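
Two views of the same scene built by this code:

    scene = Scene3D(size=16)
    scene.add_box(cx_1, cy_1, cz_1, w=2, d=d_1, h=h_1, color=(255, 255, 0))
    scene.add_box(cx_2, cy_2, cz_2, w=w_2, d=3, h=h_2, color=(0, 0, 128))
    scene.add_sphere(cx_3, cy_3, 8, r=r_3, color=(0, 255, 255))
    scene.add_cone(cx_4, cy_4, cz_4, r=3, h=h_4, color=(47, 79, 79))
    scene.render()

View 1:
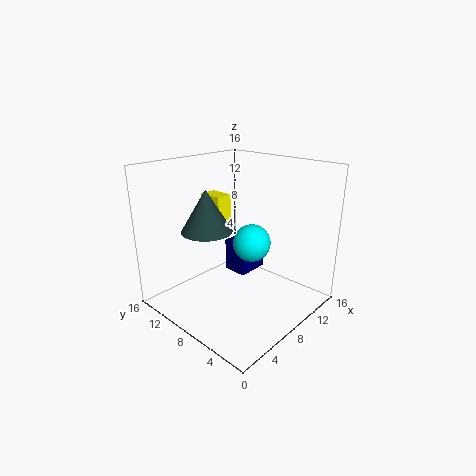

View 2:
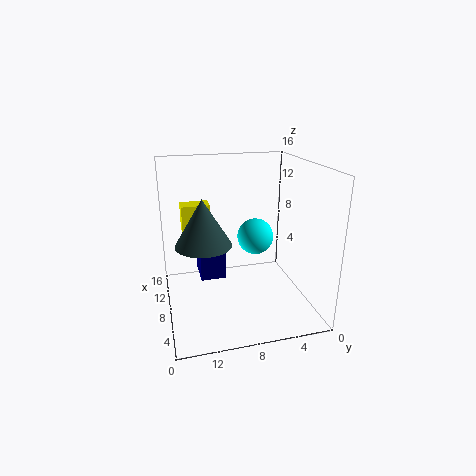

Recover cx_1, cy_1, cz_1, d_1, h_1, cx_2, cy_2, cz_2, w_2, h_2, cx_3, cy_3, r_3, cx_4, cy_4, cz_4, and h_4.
cx_1 = 8
cy_1 = 11
cz_1 = 9
d_1 = 3
h_1 = 3
cx_2 = 10
cy_2 = 9
cz_2 = 2
w_2 = 4
h_2 = 4
cx_3 = 8
cy_3 = 6
r_3 = 2
cx_4 = 7
cy_4 = 12
cz_4 = 8
h_4 = 5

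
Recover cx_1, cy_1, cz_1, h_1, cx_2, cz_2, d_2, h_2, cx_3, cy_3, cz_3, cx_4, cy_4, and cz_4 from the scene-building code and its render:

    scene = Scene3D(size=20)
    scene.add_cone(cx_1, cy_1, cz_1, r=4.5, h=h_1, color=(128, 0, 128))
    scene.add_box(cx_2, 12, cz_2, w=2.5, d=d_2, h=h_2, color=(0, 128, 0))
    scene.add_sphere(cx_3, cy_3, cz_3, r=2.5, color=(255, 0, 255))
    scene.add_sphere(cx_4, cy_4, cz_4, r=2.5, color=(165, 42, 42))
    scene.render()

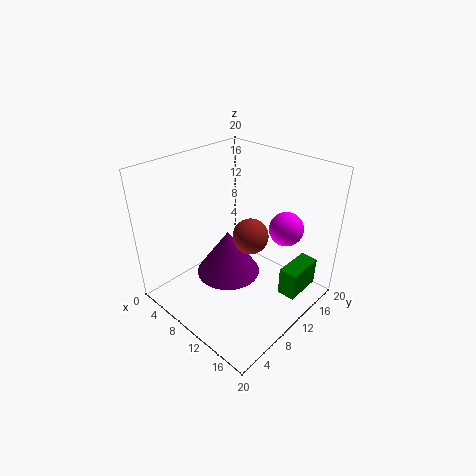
cx_1 = 9, cy_1 = 9, cz_1 = 4.5, h_1 = 6.5, cx_2 = 16, cz_2 = 2.5, d_2 = 5.5, h_2 = 4, cx_3 = 13.5, cy_3 = 16.5, cz_3 = 10, cx_4 = 11, cy_4 = 11.5, cz_4 = 10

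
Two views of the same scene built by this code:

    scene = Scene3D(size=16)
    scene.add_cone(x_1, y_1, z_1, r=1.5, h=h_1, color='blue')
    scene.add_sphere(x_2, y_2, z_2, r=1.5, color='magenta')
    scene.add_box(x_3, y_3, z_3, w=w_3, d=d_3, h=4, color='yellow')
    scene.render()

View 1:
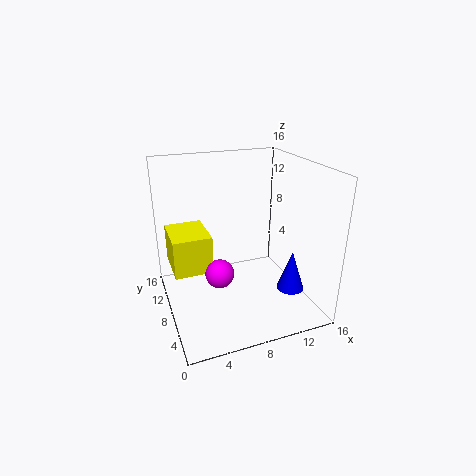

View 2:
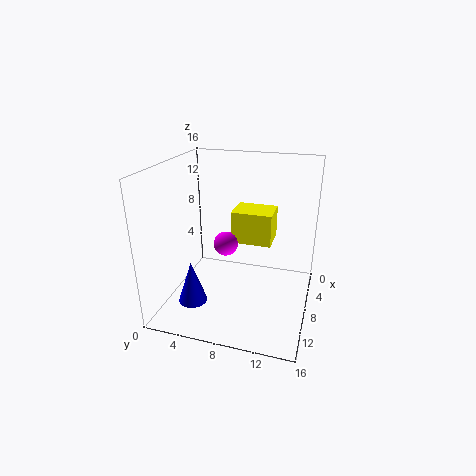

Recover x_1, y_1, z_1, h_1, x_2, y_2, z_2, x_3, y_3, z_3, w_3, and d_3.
x_1 = 13, y_1 = 4.5, z_1 = 2.5, h_1 = 4.5, x_2 = 5, y_2 = 5.5, z_2 = 5.5, x_3 = 0.5, y_3 = 6, z_3 = 5.5, w_3 = 4, d_3 = 5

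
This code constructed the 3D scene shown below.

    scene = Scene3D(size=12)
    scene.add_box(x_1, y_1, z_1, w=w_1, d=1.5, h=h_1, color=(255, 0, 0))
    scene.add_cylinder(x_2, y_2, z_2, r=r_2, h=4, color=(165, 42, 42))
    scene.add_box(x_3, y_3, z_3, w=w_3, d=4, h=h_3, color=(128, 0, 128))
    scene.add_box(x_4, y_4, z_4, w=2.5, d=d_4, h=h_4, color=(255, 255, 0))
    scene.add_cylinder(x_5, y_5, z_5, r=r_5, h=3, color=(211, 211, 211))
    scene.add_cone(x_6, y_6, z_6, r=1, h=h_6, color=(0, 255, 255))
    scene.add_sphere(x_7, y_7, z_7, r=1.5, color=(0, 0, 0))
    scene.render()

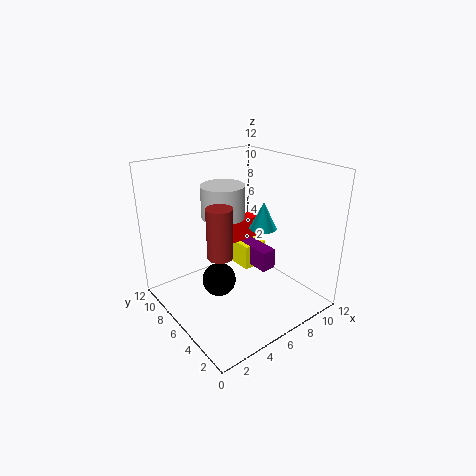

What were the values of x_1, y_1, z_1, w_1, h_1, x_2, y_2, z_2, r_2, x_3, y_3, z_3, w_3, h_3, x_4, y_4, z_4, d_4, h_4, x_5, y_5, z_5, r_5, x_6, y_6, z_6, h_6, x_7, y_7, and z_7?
x_1 = 7.5
y_1 = 8.5
z_1 = 4
w_1 = 4
h_1 = 2
x_2 = 3.5
y_2 = 5
z_2 = 5.5
r_2 = 1
x_3 = 9.5
y_3 = 6.5
z_3 = 1
w_3 = 1.5
h_3 = 2
x_4 = 9
y_4 = 8.5
z_4 = 0.5
d_4 = 2.5
h_4 = 2.5
x_5 = 7
y_5 = 9.5
z_5 = 6.5
r_5 = 2
x_6 = 6
y_6 = 3
z_6 = 8
h_6 = 2
x_7 = 5
y_7 = 7.5
z_7 = 1.5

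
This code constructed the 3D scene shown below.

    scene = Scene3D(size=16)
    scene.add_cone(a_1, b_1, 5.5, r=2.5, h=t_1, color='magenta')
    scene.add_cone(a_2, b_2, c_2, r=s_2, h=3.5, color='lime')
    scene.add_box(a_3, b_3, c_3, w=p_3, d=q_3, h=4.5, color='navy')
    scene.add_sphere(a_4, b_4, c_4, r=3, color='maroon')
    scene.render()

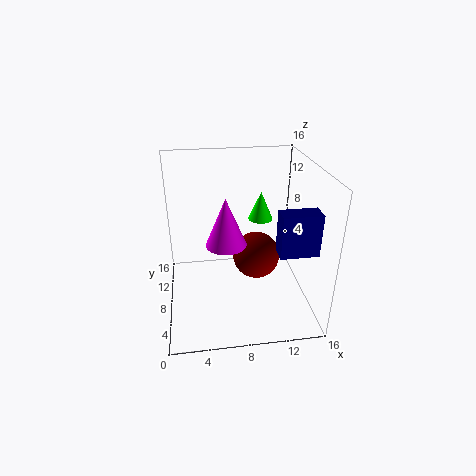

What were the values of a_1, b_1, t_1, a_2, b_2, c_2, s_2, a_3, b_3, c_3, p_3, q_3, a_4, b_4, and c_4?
a_1 = 7, b_1 = 11, t_1 = 6, a_2 = 11.5, b_2 = 12.5, c_2 = 8, s_2 = 1.5, a_3 = 11.5, b_3 = 3, c_3 = 8, p_3 = 4, q_3 = 2, a_4 = 11, b_4 = 12, c_4 = 3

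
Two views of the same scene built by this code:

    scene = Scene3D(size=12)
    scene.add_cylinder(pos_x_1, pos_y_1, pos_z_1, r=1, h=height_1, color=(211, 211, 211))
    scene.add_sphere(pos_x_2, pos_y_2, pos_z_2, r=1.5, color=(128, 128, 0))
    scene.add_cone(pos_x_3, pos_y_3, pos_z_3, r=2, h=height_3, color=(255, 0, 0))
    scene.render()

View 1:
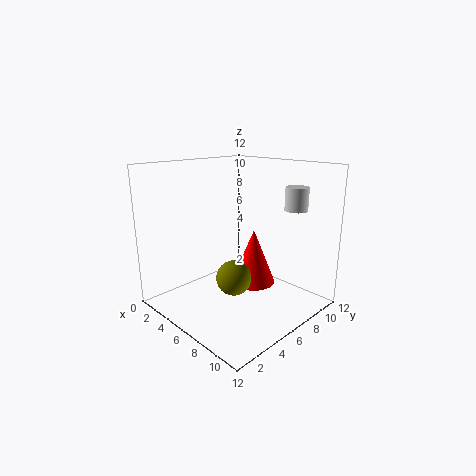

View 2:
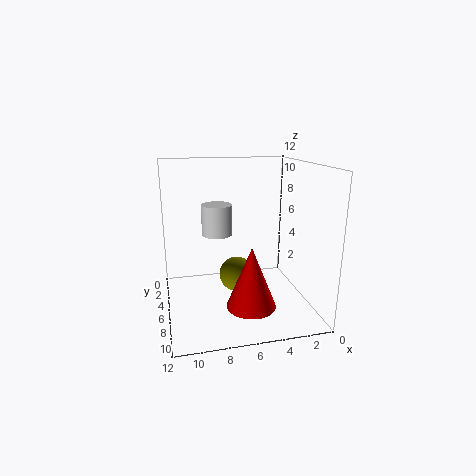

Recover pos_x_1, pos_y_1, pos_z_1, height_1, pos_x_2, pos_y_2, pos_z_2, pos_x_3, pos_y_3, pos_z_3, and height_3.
pos_x_1 = 8.5; pos_y_1 = 10.5; pos_z_1 = 8; height_1 = 2; pos_x_2 = 6; pos_y_2 = 5.5; pos_z_2 = 2.5; pos_x_3 = 5.5; pos_y_3 = 8.5; pos_z_3 = 1; height_3 = 5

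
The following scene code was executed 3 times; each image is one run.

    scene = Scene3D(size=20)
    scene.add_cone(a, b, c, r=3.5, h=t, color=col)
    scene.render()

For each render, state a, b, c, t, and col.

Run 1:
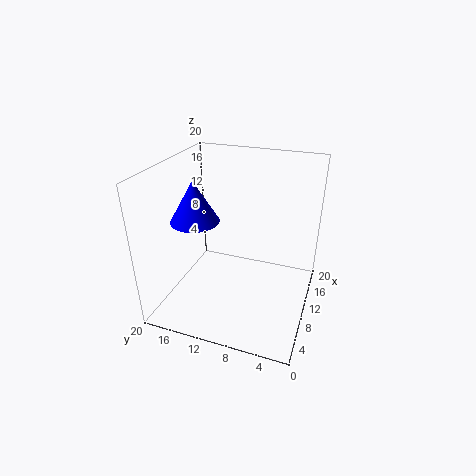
a = 10, b = 16.5, c = 11.5, t = 6, col = 'blue'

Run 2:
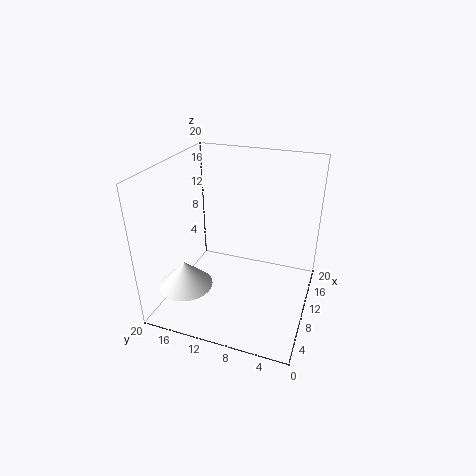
a = 3.5, b = 15, c = 5.5, t = 3.5, col = 'white'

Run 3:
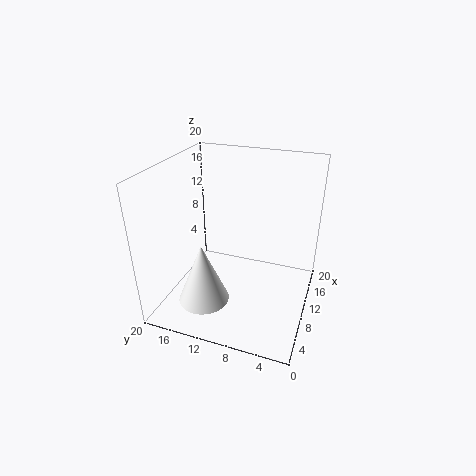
a = 5.5, b = 13.5, c = 2, t = 8.5, col = 'white'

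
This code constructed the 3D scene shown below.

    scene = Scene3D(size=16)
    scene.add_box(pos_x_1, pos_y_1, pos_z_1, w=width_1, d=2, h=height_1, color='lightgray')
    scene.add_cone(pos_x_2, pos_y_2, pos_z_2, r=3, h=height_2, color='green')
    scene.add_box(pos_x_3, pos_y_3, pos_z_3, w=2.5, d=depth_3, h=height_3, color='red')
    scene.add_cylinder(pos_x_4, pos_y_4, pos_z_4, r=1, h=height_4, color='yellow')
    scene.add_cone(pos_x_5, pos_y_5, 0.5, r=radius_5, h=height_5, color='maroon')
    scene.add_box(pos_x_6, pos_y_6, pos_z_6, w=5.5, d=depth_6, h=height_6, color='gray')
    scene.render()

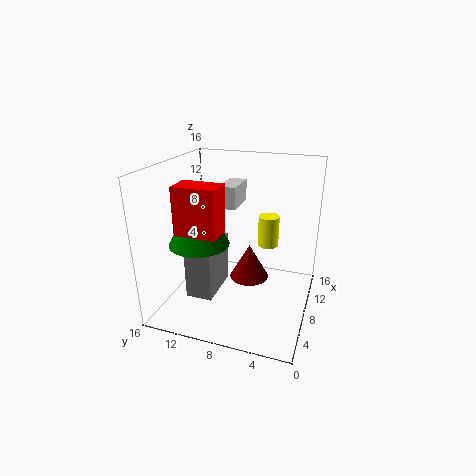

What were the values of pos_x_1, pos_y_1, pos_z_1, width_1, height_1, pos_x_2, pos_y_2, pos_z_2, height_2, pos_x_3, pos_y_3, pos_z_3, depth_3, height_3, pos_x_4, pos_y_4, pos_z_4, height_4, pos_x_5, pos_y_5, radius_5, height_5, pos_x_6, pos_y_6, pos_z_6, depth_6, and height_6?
pos_x_1 = 8.5, pos_y_1 = 8.5, pos_z_1 = 11, width_1 = 4, height_1 = 2.5, pos_x_2 = 3.5, pos_y_2 = 10.5, pos_z_2 = 9, height_2 = 5.5, pos_x_3 = 0.5, pos_y_3 = 7.5, pos_z_3 = 11, depth_3 = 4, height_3 = 4.5, pos_x_4 = 5.5, pos_y_4 = 4, pos_z_4 = 9, height_4 = 3, pos_x_5 = 12.5, pos_y_5 = 8, radius_5 = 2.5, height_5 = 4.5, pos_x_6 = 4.5, pos_y_6 = 10, pos_z_6 = 1.5, depth_6 = 3, height_6 = 6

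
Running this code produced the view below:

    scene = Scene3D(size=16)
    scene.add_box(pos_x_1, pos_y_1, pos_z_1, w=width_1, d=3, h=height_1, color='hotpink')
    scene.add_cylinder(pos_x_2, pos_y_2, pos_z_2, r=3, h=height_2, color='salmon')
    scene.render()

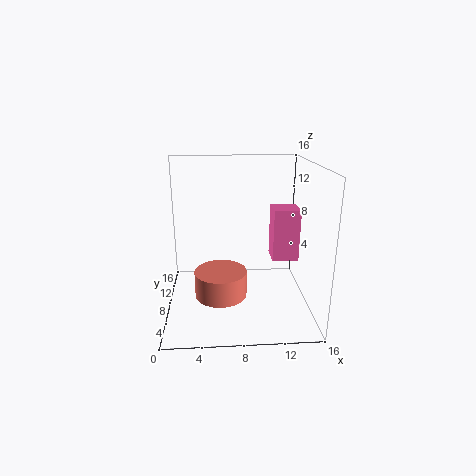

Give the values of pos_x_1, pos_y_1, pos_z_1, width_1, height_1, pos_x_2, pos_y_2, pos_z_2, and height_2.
pos_x_1 = 12; pos_y_1 = 8; pos_z_1 = 5; width_1 = 3; height_1 = 6; pos_x_2 = 6; pos_y_2 = 8; pos_z_2 = 1; height_2 = 3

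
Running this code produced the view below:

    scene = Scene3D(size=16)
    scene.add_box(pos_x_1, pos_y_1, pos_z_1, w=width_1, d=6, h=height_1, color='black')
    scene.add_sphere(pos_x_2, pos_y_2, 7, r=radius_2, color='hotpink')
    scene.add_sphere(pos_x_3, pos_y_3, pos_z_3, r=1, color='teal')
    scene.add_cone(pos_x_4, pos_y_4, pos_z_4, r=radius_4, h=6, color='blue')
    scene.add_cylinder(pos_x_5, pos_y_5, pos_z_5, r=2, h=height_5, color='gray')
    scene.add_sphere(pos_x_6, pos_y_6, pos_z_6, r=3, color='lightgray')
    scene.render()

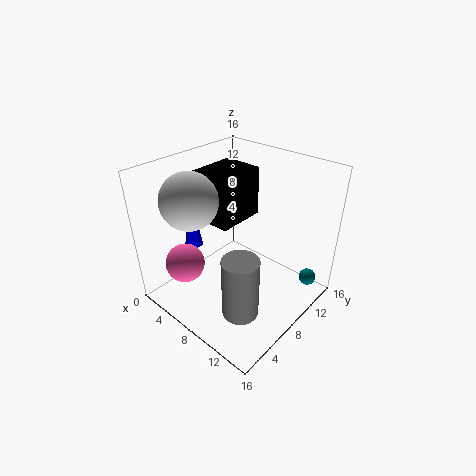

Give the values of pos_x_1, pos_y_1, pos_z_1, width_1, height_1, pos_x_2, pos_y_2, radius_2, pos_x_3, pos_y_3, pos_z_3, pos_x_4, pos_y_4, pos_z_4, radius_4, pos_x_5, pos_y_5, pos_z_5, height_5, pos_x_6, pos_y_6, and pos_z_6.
pos_x_1 = 1, pos_y_1 = 8, pos_z_1 = 8, width_1 = 5, height_1 = 6, pos_x_2 = 6, pos_y_2 = 2, radius_2 = 2, pos_x_3 = 14, pos_y_3 = 14, pos_z_3 = 2, pos_x_4 = 4, pos_y_4 = 5, pos_z_4 = 7, radius_4 = 1, pos_x_5 = 11, pos_y_5 = 5, pos_z_5 = 1, height_5 = 7, pos_x_6 = 5, pos_y_6 = 4, pos_z_6 = 13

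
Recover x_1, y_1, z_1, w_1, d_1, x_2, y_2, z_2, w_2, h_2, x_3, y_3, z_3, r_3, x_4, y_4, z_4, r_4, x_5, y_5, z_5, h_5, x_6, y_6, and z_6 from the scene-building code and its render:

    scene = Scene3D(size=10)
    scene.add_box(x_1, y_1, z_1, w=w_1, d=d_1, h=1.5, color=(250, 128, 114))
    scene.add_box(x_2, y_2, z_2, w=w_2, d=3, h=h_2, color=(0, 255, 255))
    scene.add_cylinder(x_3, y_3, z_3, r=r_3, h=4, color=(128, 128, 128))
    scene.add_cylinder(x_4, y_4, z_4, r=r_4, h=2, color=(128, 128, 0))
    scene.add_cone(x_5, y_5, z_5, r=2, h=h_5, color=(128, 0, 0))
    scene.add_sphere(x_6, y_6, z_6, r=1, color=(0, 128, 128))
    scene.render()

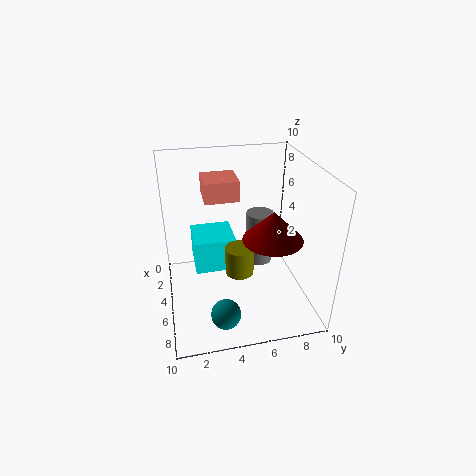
x_1 = 1, y_1 = 3, z_1 = 7, w_1 = 2.5, d_1 = 2.5, x_2 = 1.5, y_2 = 2, z_2 = 2, w_2 = 3, h_2 = 2.5, x_3 = 3.5, y_3 = 7, z_3 = 2, r_3 = 1, x_4 = 5.5, y_4 = 5, z_4 = 2.5, r_4 = 1, x_5 = 6.5, y_5 = 7, z_5 = 5.5, h_5 = 2, x_6 = 8, y_6 = 3.5, z_6 = 1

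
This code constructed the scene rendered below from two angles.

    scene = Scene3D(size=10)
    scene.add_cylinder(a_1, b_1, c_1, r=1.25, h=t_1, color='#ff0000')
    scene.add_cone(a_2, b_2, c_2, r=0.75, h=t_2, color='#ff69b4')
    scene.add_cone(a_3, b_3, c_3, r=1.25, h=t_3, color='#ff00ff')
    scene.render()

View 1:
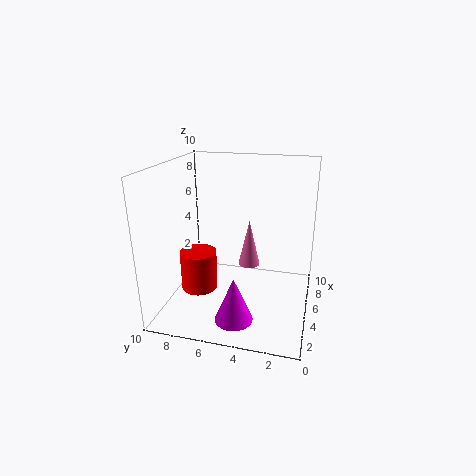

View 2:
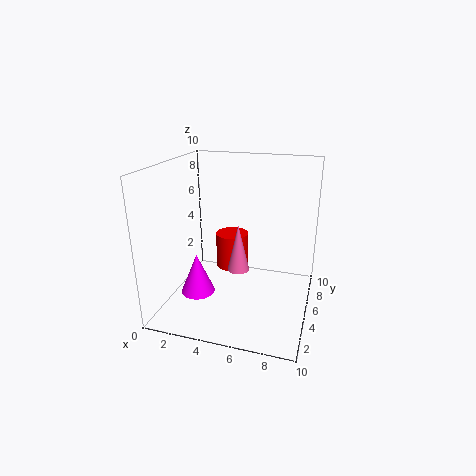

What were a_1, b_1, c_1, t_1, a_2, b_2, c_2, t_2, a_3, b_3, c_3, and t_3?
a_1 = 3.75, b_1 = 7.5, c_1 = 1.5, t_1 = 2.75, a_2 = 5.25, b_2 = 4.25, c_2 = 3, t_2 = 3.25, a_3 = 2, b_3 = 4.5, c_3 = 0.5, t_3 = 3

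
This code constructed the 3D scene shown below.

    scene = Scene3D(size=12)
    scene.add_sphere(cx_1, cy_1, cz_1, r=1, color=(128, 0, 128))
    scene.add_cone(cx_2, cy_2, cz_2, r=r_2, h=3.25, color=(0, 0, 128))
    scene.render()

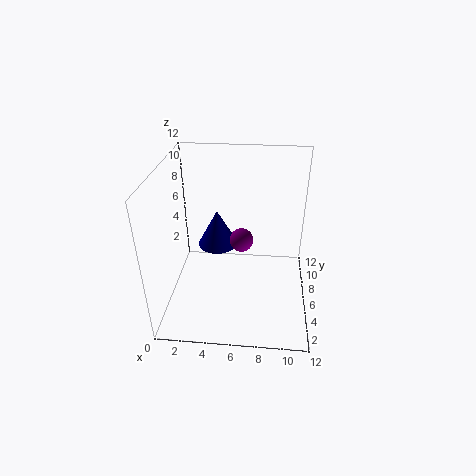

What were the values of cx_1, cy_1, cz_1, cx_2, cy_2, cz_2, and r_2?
cx_1 = 6.25
cy_1 = 6.5
cz_1 = 5.5
cx_2 = 4
cy_2 = 7.75
cz_2 = 4.25
r_2 = 1.75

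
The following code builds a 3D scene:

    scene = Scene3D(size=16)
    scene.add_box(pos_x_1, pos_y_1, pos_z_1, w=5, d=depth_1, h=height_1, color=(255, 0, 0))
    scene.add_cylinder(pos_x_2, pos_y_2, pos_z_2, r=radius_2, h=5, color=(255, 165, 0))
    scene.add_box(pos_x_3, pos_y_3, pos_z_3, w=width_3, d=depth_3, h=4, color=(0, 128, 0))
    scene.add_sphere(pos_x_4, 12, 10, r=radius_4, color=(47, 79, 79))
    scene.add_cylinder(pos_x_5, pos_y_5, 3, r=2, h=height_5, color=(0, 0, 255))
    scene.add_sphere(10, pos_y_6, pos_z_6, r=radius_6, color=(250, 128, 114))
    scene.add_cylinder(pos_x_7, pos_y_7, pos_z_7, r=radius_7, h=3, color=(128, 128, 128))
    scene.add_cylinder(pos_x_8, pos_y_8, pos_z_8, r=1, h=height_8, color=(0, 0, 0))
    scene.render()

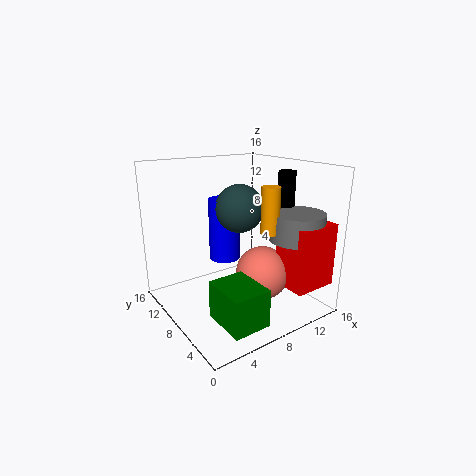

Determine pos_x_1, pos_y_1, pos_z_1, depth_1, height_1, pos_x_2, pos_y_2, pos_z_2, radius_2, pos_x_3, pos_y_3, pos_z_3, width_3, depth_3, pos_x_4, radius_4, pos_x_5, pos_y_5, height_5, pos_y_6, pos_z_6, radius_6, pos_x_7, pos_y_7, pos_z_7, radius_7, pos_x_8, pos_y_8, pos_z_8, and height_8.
pos_x_1 = 11
pos_y_1 = 1
pos_z_1 = 3
depth_1 = 4
height_1 = 7
pos_x_2 = 10
pos_y_2 = 5
pos_z_2 = 9
radius_2 = 1
pos_x_3 = 3
pos_y_3 = 1
pos_z_3 = 1
width_3 = 4
depth_3 = 5
pos_x_4 = 11
radius_4 = 3
pos_x_5 = 10
pos_y_5 = 14
height_5 = 8
pos_y_6 = 6
pos_z_6 = 4
radius_6 = 3
pos_x_7 = 13
pos_y_7 = 4
pos_z_7 = 8
radius_7 = 3
pos_x_8 = 14
pos_y_8 = 7
pos_z_8 = 7
height_8 = 8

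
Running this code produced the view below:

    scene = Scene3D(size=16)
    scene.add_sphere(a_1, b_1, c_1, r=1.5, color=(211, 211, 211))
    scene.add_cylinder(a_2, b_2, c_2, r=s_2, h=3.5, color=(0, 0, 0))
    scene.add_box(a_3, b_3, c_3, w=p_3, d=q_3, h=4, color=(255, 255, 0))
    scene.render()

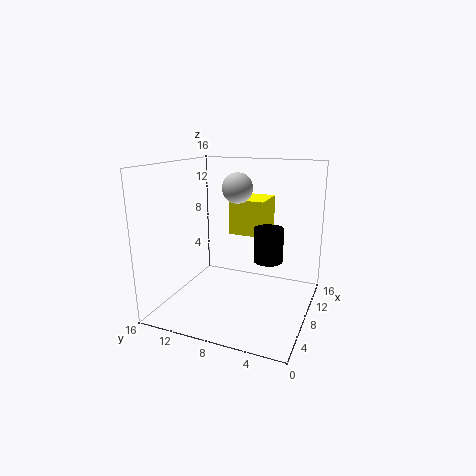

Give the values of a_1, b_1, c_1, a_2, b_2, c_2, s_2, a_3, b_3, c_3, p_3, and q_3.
a_1 = 5.5; b_1 = 7; c_1 = 14; a_2 = 6.5; b_2 = 4; c_2 = 6.5; s_2 = 1.5; a_3 = 9; b_3 = 5.5; c_3 = 8; p_3 = 4.5; q_3 = 4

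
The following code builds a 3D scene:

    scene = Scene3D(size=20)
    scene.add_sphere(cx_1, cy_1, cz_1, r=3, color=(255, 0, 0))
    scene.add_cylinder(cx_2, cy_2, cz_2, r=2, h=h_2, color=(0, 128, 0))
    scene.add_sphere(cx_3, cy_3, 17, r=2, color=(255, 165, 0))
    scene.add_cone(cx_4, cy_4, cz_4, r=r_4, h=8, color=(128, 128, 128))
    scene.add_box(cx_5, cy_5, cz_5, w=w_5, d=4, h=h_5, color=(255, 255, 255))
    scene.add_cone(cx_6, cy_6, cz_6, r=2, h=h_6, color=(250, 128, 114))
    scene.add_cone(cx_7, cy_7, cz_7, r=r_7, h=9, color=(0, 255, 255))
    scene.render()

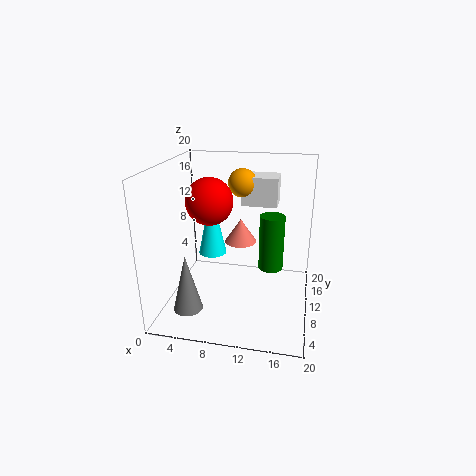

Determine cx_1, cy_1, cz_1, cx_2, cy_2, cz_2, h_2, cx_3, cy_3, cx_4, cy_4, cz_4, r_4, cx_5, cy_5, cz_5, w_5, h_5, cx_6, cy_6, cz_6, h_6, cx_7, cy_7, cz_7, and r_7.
cx_1 = 7
cy_1 = 7
cz_1 = 16
cx_2 = 14
cy_2 = 17
cz_2 = 2
h_2 = 9
cx_3 = 10
cy_3 = 13
cx_4 = 4
cy_4 = 5
cz_4 = 1
r_4 = 2
cx_5 = 10
cy_5 = 12
cz_5 = 14
w_5 = 5
h_5 = 4
cx_6 = 11
cy_6 = 7
cz_6 = 11
h_6 = 3
cx_7 = 6
cy_7 = 11
cz_7 = 7
r_7 = 2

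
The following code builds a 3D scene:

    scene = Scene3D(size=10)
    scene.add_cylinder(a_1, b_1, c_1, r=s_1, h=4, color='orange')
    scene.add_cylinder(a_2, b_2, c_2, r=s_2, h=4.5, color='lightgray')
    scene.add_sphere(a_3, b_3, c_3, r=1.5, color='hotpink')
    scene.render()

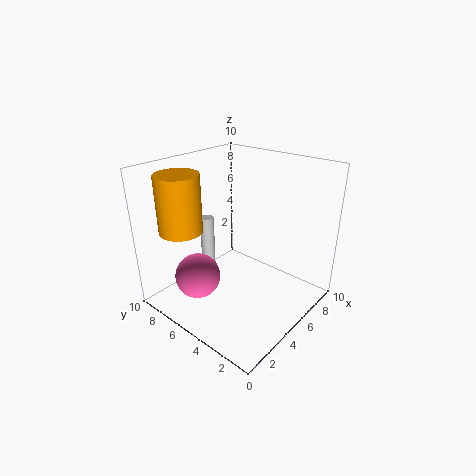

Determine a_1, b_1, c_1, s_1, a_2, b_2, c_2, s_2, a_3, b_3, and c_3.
a_1 = 2.5; b_1 = 8; c_1 = 5.5; s_1 = 1.5; a_2 = 4.5; b_2 = 7.5; c_2 = 1.5; s_2 = 0.5; a_3 = 2; b_3 = 6; c_3 = 3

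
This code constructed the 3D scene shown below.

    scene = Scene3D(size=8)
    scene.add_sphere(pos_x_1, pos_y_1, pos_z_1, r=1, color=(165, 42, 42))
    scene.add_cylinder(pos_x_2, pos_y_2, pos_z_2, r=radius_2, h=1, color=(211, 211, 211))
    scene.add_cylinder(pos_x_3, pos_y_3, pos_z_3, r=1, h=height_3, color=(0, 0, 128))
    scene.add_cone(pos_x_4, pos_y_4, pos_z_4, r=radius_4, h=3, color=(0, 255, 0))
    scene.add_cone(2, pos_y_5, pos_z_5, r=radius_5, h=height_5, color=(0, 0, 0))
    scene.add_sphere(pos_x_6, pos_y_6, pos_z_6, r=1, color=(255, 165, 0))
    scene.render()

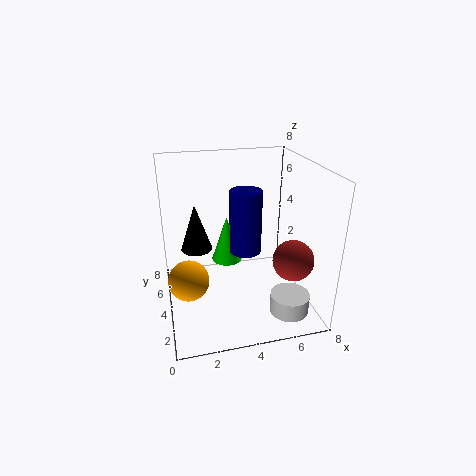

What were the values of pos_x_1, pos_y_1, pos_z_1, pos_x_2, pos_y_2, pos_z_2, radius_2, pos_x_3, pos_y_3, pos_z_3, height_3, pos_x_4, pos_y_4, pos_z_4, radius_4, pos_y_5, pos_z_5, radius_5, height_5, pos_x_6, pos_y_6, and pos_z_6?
pos_x_1 = 6; pos_y_1 = 1; pos_z_1 = 4; pos_x_2 = 6; pos_y_2 = 1; pos_z_2 = 1; radius_2 = 1; pos_x_3 = 5; pos_y_3 = 6; pos_z_3 = 2; height_3 = 4; pos_x_4 = 4; pos_y_4 = 7; pos_z_4 = 1; radius_4 = 1; pos_y_5 = 7; pos_z_5 = 2; radius_5 = 1; height_5 = 3; pos_x_6 = 1; pos_y_6 = 2; pos_z_6 = 3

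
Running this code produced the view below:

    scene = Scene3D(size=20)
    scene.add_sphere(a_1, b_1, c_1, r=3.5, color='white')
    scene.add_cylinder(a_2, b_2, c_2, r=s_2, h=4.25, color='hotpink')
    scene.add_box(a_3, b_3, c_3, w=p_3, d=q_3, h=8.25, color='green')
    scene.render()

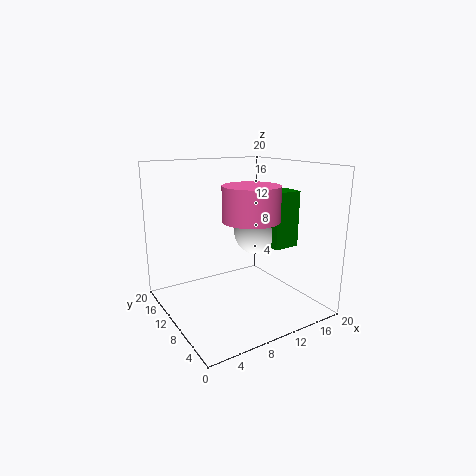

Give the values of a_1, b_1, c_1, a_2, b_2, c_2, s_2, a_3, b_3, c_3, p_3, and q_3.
a_1 = 15
b_1 = 12.5
c_1 = 9.5
a_2 = 8.75
b_2 = 5
c_2 = 13.75
s_2 = 3.5
a_3 = 15.25
b_3 = 8
c_3 = 7.75
p_3 = 4
q_3 = 3.25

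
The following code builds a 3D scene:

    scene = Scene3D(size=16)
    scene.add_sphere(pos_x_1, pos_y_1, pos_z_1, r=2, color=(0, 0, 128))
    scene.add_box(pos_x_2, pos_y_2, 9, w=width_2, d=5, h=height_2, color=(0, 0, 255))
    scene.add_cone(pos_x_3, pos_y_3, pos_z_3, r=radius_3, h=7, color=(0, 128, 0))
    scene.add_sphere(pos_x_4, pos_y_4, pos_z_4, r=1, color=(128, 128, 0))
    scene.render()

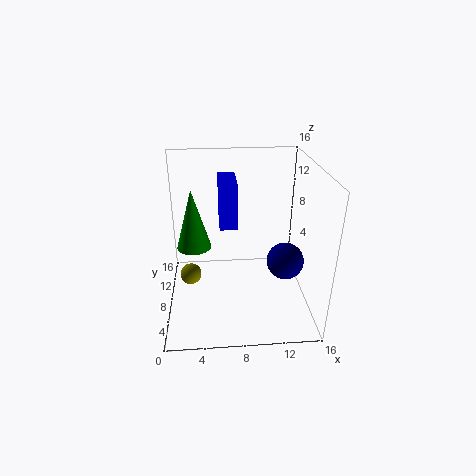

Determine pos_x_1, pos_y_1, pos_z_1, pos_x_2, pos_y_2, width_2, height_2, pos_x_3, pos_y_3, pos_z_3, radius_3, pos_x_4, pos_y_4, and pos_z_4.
pos_x_1 = 13
pos_y_1 = 6
pos_z_1 = 6
pos_x_2 = 6
pos_y_2 = 8
width_2 = 2
height_2 = 5
pos_x_3 = 3
pos_y_3 = 10
pos_z_3 = 6
radius_3 = 2
pos_x_4 = 3
pos_y_4 = 3
pos_z_4 = 7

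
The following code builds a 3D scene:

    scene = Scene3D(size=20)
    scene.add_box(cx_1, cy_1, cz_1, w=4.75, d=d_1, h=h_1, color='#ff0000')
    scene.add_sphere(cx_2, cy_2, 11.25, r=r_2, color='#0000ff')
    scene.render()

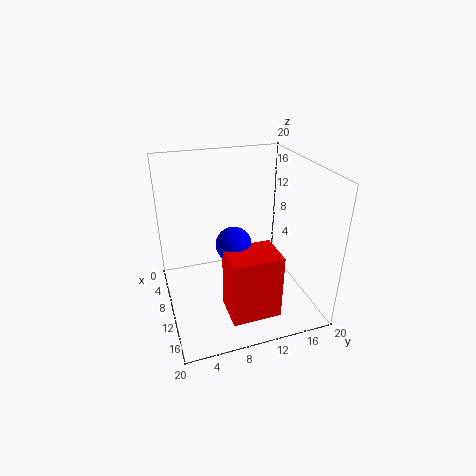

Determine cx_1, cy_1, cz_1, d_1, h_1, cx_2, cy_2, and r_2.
cx_1 = 14.25; cy_1 = 6.5; cz_1 = 3; d_1 = 6.25; h_1 = 8.5; cx_2 = 13.5; cy_2 = 8.25; r_2 = 2.25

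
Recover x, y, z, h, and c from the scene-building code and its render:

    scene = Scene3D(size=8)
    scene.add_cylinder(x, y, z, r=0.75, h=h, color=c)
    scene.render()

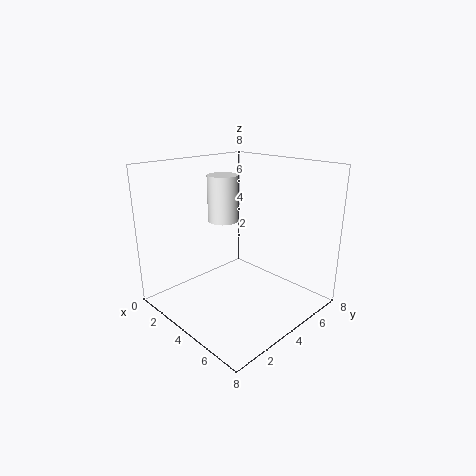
x = 4.5
y = 2.5
z = 5.5
h = 2.25
c = 'white'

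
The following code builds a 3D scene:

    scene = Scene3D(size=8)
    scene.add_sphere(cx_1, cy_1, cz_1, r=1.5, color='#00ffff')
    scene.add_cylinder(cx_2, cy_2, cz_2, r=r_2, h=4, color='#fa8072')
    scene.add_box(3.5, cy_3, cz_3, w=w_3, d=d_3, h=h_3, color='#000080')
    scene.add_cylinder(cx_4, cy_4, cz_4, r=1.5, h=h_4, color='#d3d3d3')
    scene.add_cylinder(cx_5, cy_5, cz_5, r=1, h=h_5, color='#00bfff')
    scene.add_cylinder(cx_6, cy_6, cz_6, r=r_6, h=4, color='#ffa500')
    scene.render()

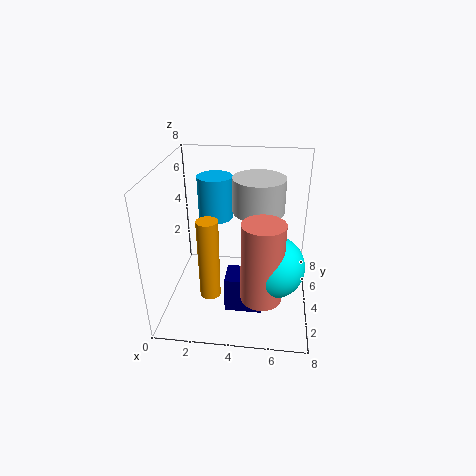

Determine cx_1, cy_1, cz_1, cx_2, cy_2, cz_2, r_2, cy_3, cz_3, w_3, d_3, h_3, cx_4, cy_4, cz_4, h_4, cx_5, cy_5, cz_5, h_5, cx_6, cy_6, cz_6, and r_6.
cx_1 = 6
cy_1 = 1.5
cz_1 = 4
cx_2 = 5.5
cy_2 = 1
cz_2 = 2.5
r_2 = 1
cy_3 = 2
cz_3 = 0.5
w_3 = 2
d_3 = 1.5
h_3 = 2
cx_4 = 5
cy_4 = 5.5
cz_4 = 5
h_4 = 2
cx_5 = 2.5
cy_5 = 5.5
cz_5 = 4.5
h_5 = 2.5
cx_6 = 3
cy_6 = 1
cz_6 = 2.5
r_6 = 0.5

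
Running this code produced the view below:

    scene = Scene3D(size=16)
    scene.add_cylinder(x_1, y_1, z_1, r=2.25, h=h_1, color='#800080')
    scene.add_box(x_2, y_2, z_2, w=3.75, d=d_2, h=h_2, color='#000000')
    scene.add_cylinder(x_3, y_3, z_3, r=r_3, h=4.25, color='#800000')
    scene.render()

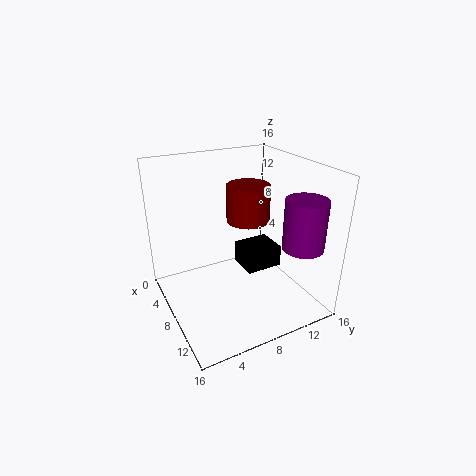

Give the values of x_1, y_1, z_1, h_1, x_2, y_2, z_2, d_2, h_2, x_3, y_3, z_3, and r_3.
x_1 = 12.5
y_1 = 13.5
z_1 = 7.5
h_1 = 5.5
x_2 = 5.25
y_2 = 9
z_2 = 3.5
d_2 = 4.25
h_2 = 2.5
x_3 = 6.25
y_3 = 10.25
z_3 = 9
r_3 = 2.5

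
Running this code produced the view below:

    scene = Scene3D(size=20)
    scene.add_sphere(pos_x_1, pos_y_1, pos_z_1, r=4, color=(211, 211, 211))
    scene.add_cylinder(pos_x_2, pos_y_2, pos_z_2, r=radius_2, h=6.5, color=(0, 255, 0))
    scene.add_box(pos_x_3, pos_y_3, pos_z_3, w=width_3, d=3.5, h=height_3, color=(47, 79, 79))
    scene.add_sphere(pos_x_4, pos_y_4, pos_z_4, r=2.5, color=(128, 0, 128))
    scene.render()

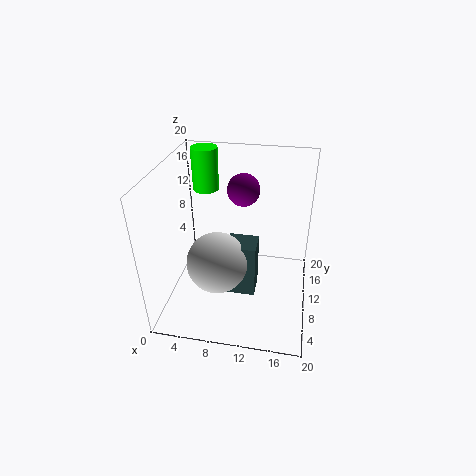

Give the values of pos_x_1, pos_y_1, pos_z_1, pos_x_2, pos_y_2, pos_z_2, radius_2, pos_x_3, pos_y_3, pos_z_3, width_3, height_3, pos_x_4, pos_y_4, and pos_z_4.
pos_x_1 = 8; pos_y_1 = 6; pos_z_1 = 8.5; pos_x_2 = 3.5; pos_y_2 = 17.5; pos_z_2 = 13.5; radius_2 = 2; pos_x_3 = 9; pos_y_3 = 6; pos_z_3 = 3.5; width_3 = 4; height_3 = 7.5; pos_x_4 = 9.5; pos_y_4 = 17; pos_z_4 = 14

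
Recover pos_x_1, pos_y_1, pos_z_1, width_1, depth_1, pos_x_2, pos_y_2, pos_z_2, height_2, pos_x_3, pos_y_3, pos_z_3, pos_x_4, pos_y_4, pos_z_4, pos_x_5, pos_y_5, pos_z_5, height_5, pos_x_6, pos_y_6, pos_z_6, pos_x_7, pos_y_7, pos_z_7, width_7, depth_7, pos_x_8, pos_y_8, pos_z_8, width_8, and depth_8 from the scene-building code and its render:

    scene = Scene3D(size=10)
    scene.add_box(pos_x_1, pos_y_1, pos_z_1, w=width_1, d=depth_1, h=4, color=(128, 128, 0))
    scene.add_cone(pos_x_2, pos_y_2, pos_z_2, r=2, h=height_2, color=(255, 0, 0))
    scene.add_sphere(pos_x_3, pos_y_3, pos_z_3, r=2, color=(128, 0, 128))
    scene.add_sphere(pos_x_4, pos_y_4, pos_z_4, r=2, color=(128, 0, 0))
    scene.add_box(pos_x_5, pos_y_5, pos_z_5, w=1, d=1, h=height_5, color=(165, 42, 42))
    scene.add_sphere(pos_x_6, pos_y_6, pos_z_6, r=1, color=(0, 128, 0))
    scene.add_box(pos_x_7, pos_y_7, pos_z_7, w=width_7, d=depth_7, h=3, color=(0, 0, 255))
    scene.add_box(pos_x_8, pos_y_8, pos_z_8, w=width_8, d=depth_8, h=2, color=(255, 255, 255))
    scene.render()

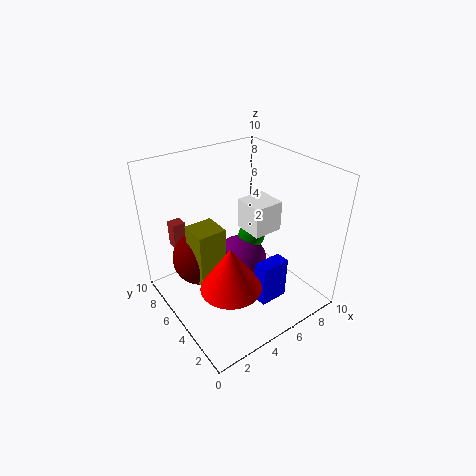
pos_x_1 = 2, pos_y_1 = 5, pos_z_1 = 2, width_1 = 2, depth_1 = 2, pos_x_2 = 3, pos_y_2 = 3, pos_z_2 = 3, height_2 = 3, pos_x_3 = 6, pos_y_3 = 6, pos_z_3 = 2, pos_x_4 = 3, pos_y_4 = 7, pos_z_4 = 3, pos_x_5 = 2, pos_y_5 = 9, pos_z_5 = 3, height_5 = 2, pos_x_6 = 7, pos_y_6 = 6, pos_z_6 = 4, pos_x_7 = 5, pos_y_7 = 2, pos_z_7 = 1, width_7 = 2, depth_7 = 1, pos_x_8 = 5, pos_y_8 = 3, pos_z_8 = 6, width_8 = 2, depth_8 = 2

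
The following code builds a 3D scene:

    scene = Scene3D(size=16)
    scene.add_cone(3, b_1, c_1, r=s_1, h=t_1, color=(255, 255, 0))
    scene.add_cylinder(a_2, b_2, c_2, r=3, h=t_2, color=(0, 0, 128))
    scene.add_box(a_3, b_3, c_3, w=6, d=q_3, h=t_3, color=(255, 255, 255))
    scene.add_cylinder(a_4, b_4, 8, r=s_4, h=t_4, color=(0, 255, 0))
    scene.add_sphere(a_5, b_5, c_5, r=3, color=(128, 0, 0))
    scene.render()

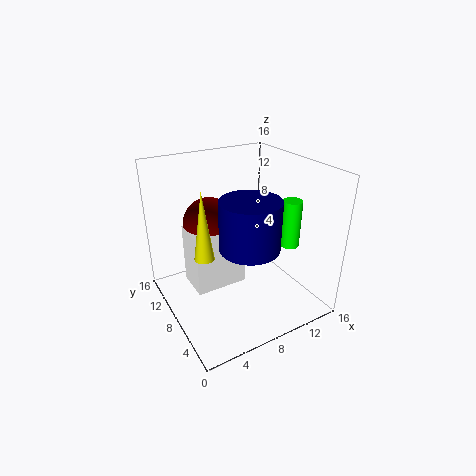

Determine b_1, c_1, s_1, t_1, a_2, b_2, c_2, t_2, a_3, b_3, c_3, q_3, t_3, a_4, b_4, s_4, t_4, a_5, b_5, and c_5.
b_1 = 6; c_1 = 8; s_1 = 1; t_1 = 7; a_2 = 7; b_2 = 4; c_2 = 9; t_2 = 5; a_3 = 3; b_3 = 8; c_3 = 2; q_3 = 4; t_3 = 7; a_4 = 12; b_4 = 4; s_4 = 1; t_4 = 5; a_5 = 6; b_5 = 11; c_5 = 9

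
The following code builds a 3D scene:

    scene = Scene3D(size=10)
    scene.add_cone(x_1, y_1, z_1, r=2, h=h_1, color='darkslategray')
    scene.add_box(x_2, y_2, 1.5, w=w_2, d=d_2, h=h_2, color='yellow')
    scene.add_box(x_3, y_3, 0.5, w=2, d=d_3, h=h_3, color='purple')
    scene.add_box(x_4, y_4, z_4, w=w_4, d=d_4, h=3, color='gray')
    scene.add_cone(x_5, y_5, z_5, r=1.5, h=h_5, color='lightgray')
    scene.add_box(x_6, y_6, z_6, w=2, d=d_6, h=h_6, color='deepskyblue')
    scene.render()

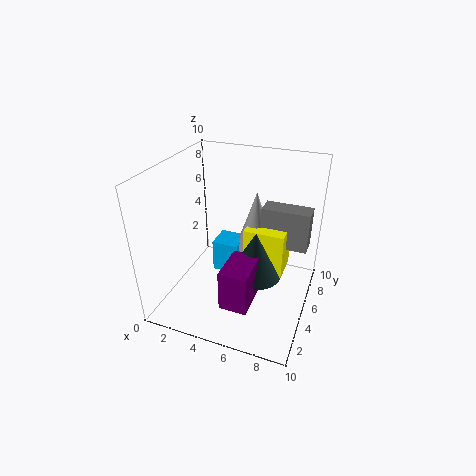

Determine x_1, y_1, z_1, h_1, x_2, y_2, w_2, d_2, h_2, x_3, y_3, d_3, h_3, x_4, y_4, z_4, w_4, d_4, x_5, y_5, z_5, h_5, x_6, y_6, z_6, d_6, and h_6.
x_1 = 6; y_1 = 6; z_1 = 1.5; h_1 = 3.5; x_2 = 5; y_2 = 6; w_2 = 3; d_2 = 2.5; h_2 = 3.5; x_3 = 4.5; y_3 = 2.5; d_3 = 3; h_3 = 3; x_4 = 6; y_4 = 7; z_4 = 3.5; w_4 = 3.5; d_4 = 1.5; x_5 = 5.5; y_5 = 7.5; z_5 = 3; h_5 = 4.5; x_6 = 2.5; y_6 = 6; z_6 = 1; d_6 = 2; h_6 = 2.5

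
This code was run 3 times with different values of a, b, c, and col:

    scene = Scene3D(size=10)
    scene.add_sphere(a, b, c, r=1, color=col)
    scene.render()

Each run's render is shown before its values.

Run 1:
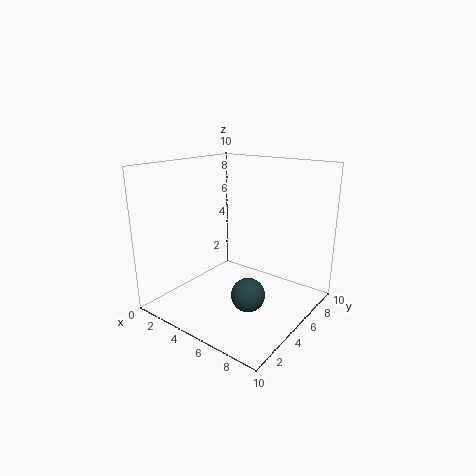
a = 8; b = 2; c = 3; col = 'darkslategray'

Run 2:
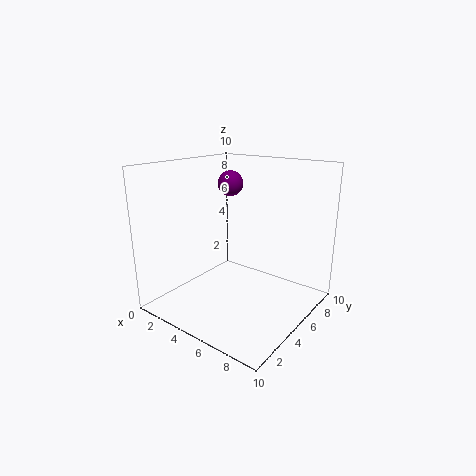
a = 2; b = 8; c = 8; col = 'purple'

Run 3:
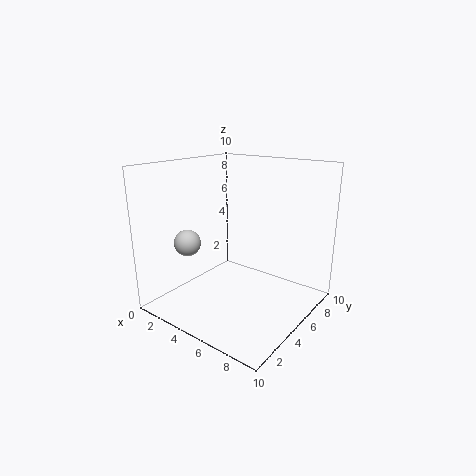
a = 1; b = 4; c = 4; col = 'lightgray'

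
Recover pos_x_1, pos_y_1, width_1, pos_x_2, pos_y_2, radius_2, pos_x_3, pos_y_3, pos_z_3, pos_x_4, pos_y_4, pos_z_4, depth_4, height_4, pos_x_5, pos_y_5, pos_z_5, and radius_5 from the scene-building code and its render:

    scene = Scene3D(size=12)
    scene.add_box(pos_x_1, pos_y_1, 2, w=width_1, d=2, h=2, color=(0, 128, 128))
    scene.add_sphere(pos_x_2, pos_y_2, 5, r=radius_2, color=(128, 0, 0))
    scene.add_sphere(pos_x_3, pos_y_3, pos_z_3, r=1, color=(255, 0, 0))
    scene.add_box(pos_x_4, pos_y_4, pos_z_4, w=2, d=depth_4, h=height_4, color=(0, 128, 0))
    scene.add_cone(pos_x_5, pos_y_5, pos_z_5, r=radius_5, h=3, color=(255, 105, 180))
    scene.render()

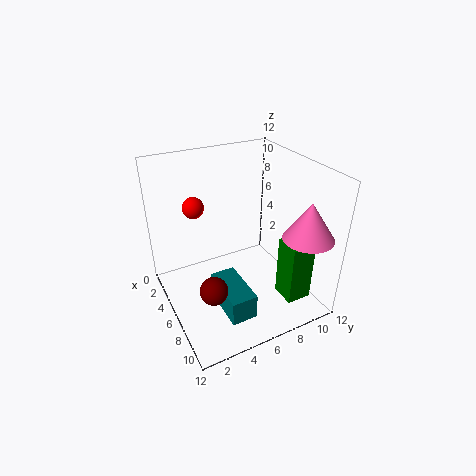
pos_x_1 = 7; pos_y_1 = 3; width_1 = 4; pos_x_2 = 10; pos_y_2 = 2; radius_2 = 1; pos_x_3 = 1; pos_y_3 = 4; pos_z_3 = 7; pos_x_4 = 9; pos_y_4 = 8; pos_z_4 = 2; depth_4 = 2; height_4 = 5; pos_x_5 = 10; pos_y_5 = 10; pos_z_5 = 7; radius_5 = 2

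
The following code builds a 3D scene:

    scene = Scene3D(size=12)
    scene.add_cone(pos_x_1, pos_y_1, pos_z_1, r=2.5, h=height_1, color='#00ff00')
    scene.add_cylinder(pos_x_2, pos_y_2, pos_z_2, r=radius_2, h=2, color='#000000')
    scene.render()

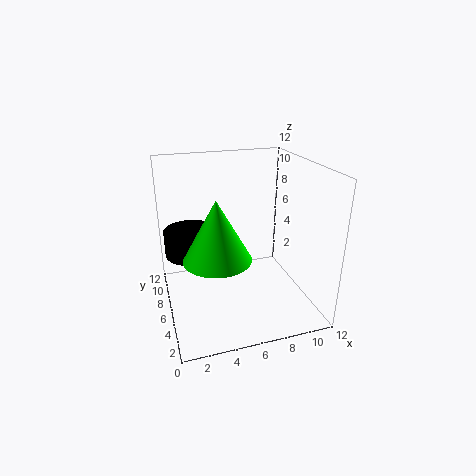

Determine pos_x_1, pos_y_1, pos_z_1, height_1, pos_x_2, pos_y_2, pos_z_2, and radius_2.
pos_x_1 = 3.5, pos_y_1 = 3, pos_z_1 = 6, height_1 = 4.5, pos_x_2 = 2, pos_y_2 = 5.5, pos_z_2 = 5.5, radius_2 = 2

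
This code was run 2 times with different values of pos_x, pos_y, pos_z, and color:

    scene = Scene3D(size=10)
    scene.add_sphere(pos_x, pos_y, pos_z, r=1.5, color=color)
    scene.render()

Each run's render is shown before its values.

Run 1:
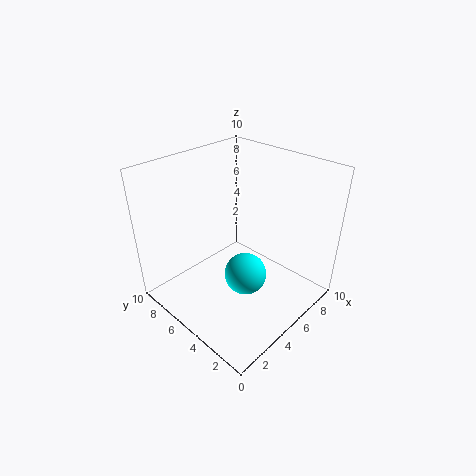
pos_x = 5; pos_y = 4.25; pos_z = 2.25; color = 'cyan'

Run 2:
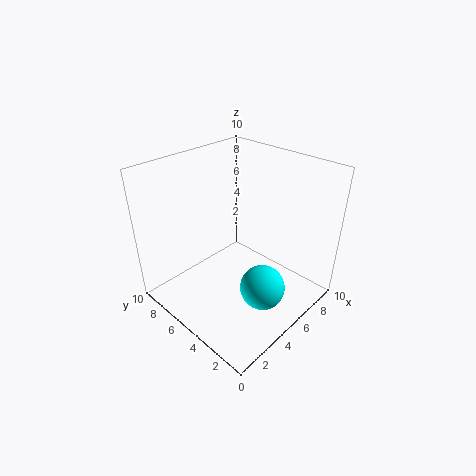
pos_x = 4.5; pos_y = 2.25; pos_z = 2.5; color = 'cyan'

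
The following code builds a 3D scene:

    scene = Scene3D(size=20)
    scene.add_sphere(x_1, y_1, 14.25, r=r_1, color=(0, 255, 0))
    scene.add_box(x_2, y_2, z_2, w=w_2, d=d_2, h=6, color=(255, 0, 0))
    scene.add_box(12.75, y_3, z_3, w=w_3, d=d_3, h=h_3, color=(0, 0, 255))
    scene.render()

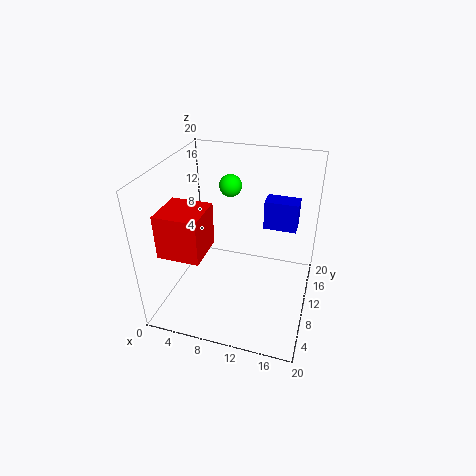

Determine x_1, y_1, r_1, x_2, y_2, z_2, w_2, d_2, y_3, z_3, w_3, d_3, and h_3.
x_1 = 6.5; y_1 = 17.5; r_1 = 1.75; x_2 = 1; y_2 = 3.5; z_2 = 9.25; w_2 = 5.75; d_2 = 5.75; y_3 = 13.5; z_3 = 10; w_3 = 4.75; d_3 = 2.75; h_3 = 4.25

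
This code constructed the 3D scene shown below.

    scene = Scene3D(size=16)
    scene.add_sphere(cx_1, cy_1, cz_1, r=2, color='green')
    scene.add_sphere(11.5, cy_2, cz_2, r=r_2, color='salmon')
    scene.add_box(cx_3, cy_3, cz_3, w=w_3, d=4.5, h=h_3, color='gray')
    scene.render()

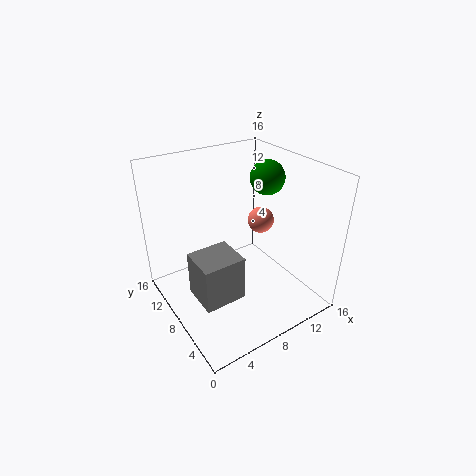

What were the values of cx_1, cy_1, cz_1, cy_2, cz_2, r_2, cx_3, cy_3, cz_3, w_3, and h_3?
cx_1 = 13
cy_1 = 9.5
cz_1 = 13.5
cy_2 = 8.5
cz_2 = 9
r_2 = 1.5
cx_3 = 3
cy_3 = 6.5
cz_3 = 0.5
w_3 = 5
h_3 = 5.5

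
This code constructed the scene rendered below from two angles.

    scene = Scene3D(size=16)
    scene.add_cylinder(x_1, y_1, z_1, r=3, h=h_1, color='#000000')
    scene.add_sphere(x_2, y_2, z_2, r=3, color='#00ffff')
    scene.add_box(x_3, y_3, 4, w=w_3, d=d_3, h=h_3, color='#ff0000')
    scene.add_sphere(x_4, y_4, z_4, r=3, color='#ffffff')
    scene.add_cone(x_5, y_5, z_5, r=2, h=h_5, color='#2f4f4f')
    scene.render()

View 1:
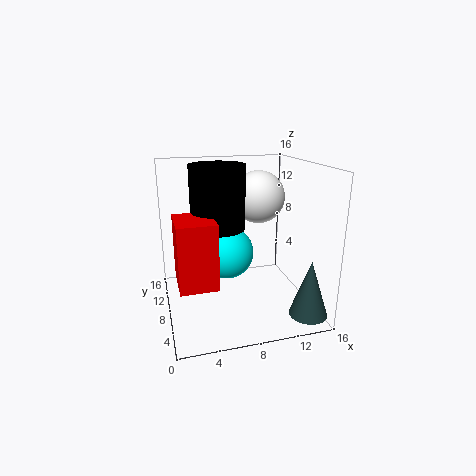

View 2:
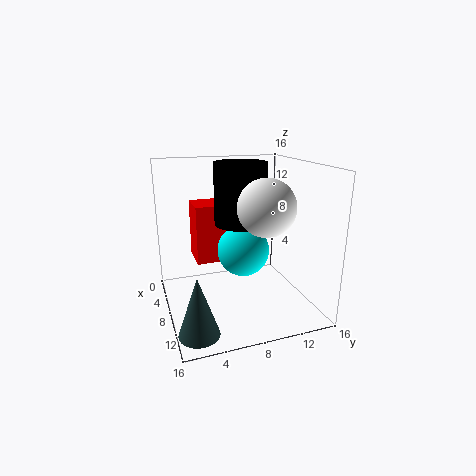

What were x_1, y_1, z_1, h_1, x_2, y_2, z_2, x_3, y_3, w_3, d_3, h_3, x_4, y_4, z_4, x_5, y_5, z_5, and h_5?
x_1 = 6
y_1 = 9
z_1 = 9
h_1 = 7
x_2 = 7
y_2 = 9
z_2 = 6
x_3 = 1
y_3 = 4
w_3 = 4
d_3 = 5
h_3 = 7
x_4 = 11
y_4 = 10
z_4 = 12
x_5 = 14
y_5 = 2
z_5 = 1
h_5 = 6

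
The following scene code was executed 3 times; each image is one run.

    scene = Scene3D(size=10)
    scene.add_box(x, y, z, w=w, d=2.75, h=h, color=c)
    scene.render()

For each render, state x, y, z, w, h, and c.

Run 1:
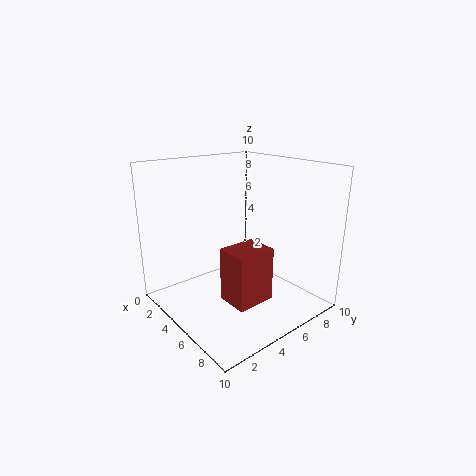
x = 5.25, y = 3.25, z = 1, w = 2.25, h = 3.75, c = 'brown'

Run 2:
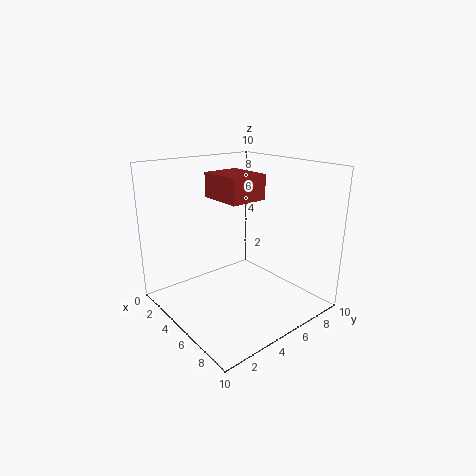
x = 2.25, y = 4.25, z = 7.5, w = 3.25, h = 1.75, c = 'brown'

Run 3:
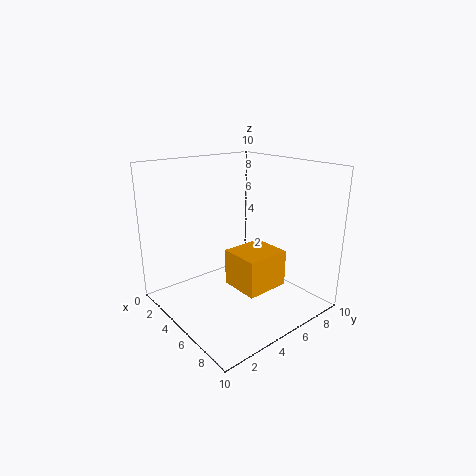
x = 6.5, y = 2.75, z = 3, w = 2.5, h = 2.25, c = 'orange'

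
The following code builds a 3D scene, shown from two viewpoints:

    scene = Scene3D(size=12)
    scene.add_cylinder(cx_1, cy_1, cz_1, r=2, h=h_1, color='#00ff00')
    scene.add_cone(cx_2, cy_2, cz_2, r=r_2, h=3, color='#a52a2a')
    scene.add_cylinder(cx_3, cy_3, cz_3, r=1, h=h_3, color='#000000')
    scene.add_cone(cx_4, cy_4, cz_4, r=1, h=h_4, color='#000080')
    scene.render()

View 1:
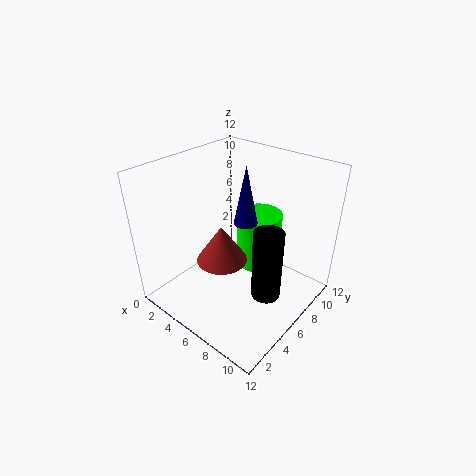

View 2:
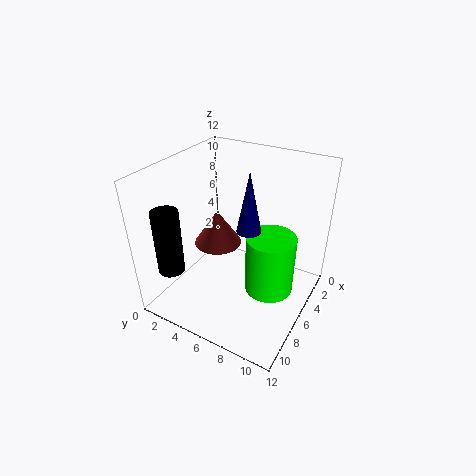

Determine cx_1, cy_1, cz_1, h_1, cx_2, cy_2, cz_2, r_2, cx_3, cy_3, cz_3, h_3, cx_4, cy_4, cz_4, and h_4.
cx_1 = 6; cy_1 = 9; cz_1 = 2; h_1 = 5; cx_2 = 6; cy_2 = 4; cz_2 = 5; r_2 = 2; cx_3 = 11; cy_3 = 3; cz_3 = 5; h_3 = 5; cx_4 = 6; cy_4 = 7; cz_4 = 7; h_4 = 5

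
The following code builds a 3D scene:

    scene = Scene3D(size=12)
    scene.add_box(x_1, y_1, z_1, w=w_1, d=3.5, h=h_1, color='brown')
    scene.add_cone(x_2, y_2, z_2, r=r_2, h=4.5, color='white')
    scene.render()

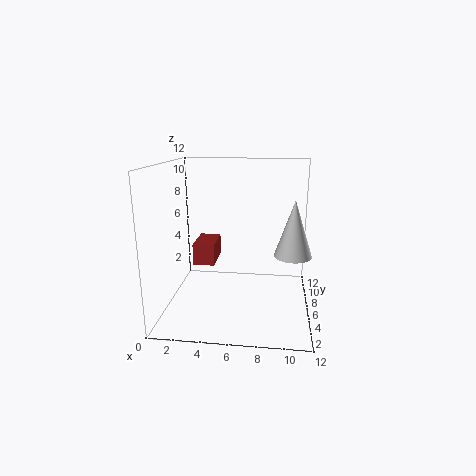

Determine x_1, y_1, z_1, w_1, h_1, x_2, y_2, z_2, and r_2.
x_1 = 1.5; y_1 = 8; z_1 = 2.5; w_1 = 2; h_1 = 2; x_2 = 10.5; y_2 = 5; z_2 = 5; r_2 = 1.5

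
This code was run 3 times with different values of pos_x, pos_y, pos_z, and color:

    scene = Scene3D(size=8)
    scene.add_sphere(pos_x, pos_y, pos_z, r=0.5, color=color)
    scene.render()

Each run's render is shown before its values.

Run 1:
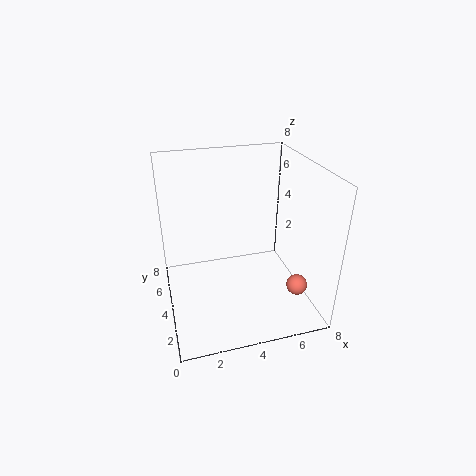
pos_x = 6
pos_y = 0.5
pos_z = 3
color = 'salmon'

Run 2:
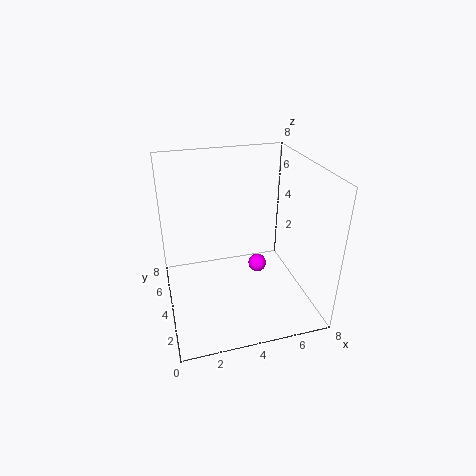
pos_x = 5
pos_y = 3.5
pos_z = 2.5
color = 'magenta'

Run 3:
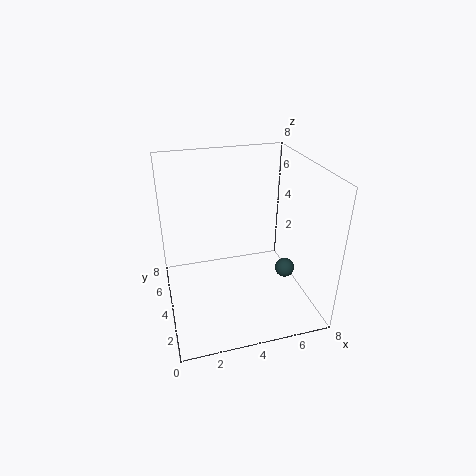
pos_x = 6
pos_y = 2
pos_z = 3
color = 'darkslategray'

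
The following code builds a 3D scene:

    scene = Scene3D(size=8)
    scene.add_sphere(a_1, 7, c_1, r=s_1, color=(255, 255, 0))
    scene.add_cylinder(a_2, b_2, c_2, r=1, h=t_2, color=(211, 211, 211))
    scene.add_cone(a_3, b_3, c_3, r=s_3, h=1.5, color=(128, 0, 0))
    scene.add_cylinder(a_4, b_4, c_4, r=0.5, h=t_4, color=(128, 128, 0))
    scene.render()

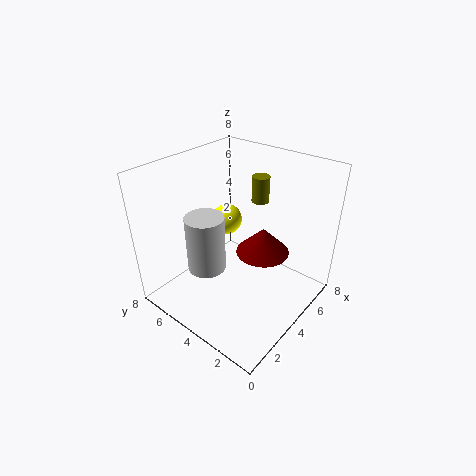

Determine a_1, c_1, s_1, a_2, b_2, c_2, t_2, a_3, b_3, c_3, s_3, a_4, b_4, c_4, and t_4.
a_1 = 6.5
c_1 = 3
s_1 = 1
a_2 = 2
b_2 = 4.5
c_2 = 3
t_2 = 3
a_3 = 5
b_3 = 3
c_3 = 3
s_3 = 1.5
a_4 = 6
b_4 = 4
c_4 = 5.5
t_4 = 1.5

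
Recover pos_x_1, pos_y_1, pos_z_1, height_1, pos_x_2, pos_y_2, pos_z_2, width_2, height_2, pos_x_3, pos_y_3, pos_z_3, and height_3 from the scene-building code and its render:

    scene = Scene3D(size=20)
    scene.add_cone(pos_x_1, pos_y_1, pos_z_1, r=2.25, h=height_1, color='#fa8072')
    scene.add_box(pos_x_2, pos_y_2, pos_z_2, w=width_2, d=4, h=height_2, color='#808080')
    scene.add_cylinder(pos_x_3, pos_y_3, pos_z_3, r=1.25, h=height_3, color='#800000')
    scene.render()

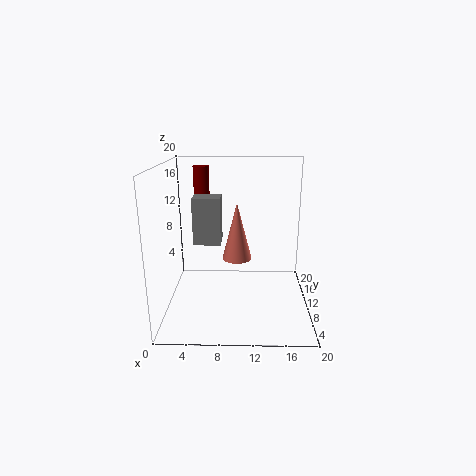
pos_x_1 = 9.75, pos_y_1 = 14, pos_z_1 = 5.25, height_1 = 8.75, pos_x_2 = 3, pos_y_2 = 14, pos_z_2 = 7.25, width_2 = 4.25, height_2 = 7.25, pos_x_3 = 4, pos_y_3 = 18.5, pos_z_3 = 13.5, height_3 = 5.25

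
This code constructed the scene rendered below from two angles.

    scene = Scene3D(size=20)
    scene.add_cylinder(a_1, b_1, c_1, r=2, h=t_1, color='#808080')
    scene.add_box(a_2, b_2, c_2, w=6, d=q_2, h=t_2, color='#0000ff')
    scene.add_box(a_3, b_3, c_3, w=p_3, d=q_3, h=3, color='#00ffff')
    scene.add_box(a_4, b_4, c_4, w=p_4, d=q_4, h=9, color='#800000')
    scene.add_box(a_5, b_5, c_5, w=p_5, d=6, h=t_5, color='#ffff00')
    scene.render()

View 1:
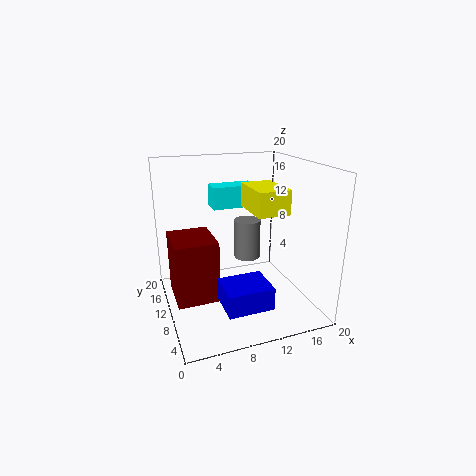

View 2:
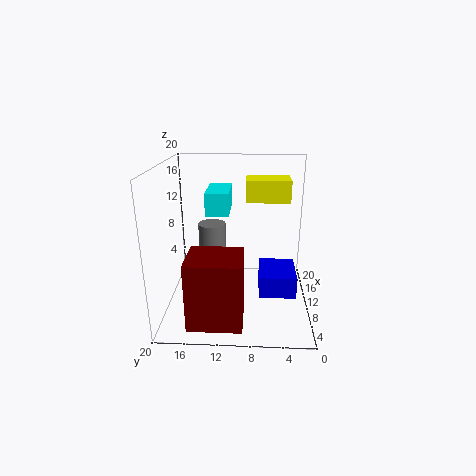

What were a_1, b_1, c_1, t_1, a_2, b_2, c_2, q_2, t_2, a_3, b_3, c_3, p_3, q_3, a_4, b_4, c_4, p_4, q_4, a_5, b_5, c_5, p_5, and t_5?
a_1 = 13, b_1 = 14, c_1 = 5, t_1 = 6, a_2 = 6, b_2 = 2, c_2 = 3, q_2 = 5, t_2 = 3, a_3 = 7, b_3 = 11, c_3 = 14, p_3 = 6, q_3 = 3, a_4 = 1, b_4 = 9, c_4 = 1, p_4 = 6, q_4 = 7, a_5 = 10, b_5 = 3, c_5 = 15, p_5 = 4, t_5 = 3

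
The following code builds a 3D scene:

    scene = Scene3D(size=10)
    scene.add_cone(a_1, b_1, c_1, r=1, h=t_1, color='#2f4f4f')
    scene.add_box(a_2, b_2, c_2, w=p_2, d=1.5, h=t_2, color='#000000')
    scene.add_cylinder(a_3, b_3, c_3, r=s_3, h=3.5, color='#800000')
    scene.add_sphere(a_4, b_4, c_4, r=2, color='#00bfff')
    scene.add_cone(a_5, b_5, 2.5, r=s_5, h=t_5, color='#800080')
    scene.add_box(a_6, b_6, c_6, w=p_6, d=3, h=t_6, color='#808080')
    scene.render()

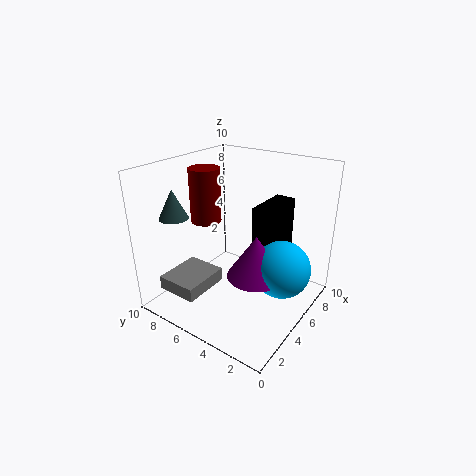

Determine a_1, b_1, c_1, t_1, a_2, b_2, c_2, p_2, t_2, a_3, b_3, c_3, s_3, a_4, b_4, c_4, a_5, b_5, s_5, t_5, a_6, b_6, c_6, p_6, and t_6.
a_1 = 2.5
b_1 = 8.5
c_1 = 6.5
t_1 = 2
a_2 = 6
b_2 = 3
c_2 = 3
p_2 = 3.5
t_2 = 4
a_3 = 3.5
b_3 = 6.5
c_3 = 6.5
s_3 = 1
a_4 = 6
b_4 = 2
c_4 = 3
a_5 = 5
b_5 = 3.5
s_5 = 2
t_5 = 3
a_6 = 1.5
b_6 = 6.5
c_6 = 1
p_6 = 3.5
t_6 = 1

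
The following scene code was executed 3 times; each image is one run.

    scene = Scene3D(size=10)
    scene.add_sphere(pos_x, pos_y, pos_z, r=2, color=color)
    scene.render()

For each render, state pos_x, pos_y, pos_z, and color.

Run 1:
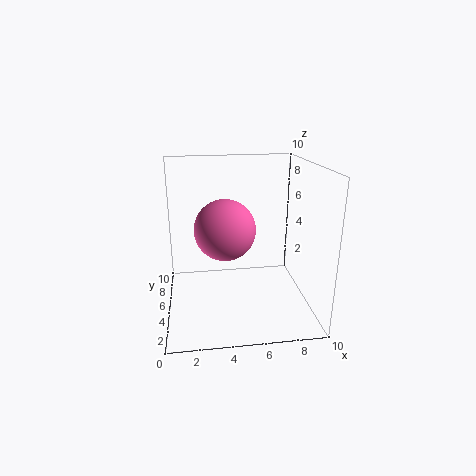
pos_x = 4; pos_y = 4; pos_z = 6; color = 'hotpink'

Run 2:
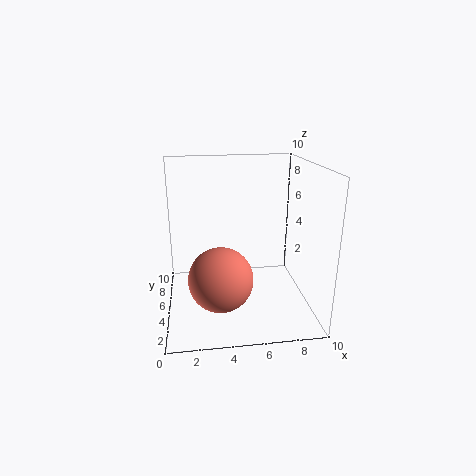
pos_x = 3.5; pos_y = 2; pos_z = 3.5; color = 'salmon'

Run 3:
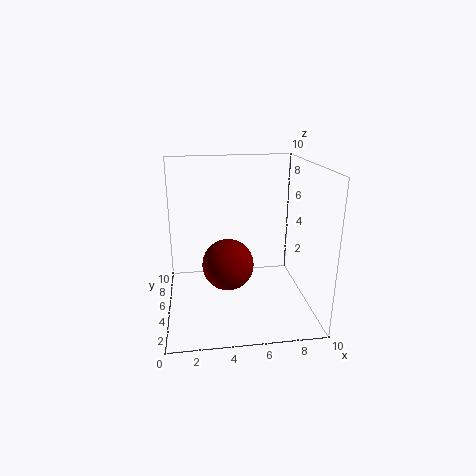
pos_x = 4.5; pos_y = 7; pos_z = 2; color = 'maroon'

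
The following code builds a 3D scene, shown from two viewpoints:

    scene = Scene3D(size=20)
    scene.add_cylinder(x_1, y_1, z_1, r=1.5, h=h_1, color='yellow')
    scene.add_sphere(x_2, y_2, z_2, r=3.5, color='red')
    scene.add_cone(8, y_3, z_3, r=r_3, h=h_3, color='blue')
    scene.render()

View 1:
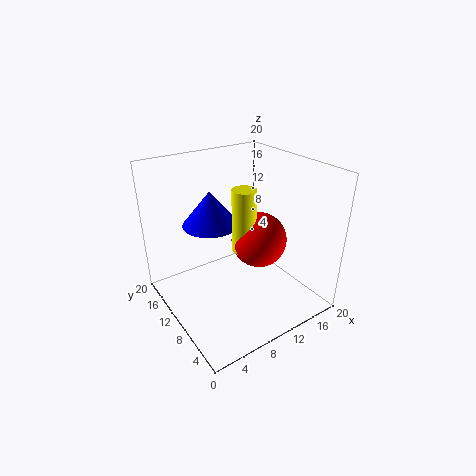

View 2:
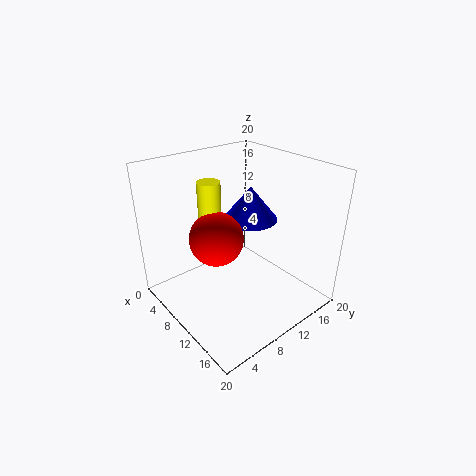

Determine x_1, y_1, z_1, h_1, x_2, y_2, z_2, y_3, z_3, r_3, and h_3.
x_1 = 8.5; y_1 = 6.5; z_1 = 10.5; h_1 = 8; x_2 = 10.5; y_2 = 6; z_2 = 11.5; y_3 = 14; z_3 = 11; r_3 = 4; h_3 = 5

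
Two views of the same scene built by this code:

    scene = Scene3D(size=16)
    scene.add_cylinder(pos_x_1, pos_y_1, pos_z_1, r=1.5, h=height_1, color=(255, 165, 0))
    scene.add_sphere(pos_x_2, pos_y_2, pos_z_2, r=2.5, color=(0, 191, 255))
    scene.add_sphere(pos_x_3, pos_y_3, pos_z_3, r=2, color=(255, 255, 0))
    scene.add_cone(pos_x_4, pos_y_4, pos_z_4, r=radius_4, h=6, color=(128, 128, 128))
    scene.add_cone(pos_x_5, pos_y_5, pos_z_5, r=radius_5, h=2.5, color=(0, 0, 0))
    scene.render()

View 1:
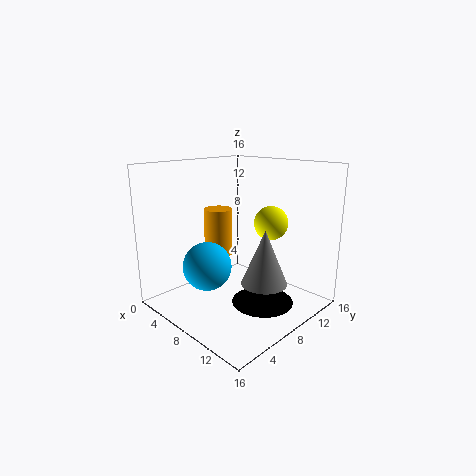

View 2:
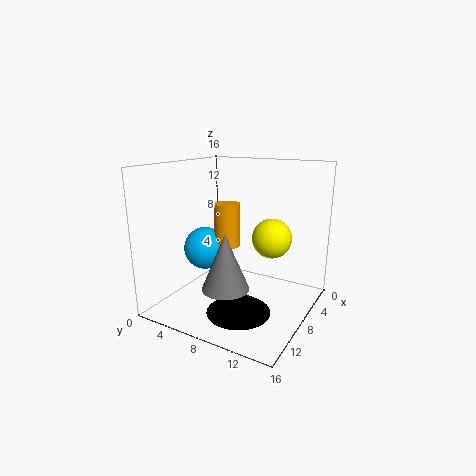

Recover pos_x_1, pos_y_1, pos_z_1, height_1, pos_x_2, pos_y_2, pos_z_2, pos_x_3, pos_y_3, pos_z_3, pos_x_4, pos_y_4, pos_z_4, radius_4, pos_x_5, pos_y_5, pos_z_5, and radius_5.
pos_x_1 = 7, pos_y_1 = 6, pos_z_1 = 6.5, height_1 = 5, pos_x_2 = 8, pos_y_2 = 3.5, pos_z_2 = 6, pos_x_3 = 9, pos_y_3 = 12.5, pos_z_3 = 9, pos_x_4 = 11.5, pos_y_4 = 8.5, pos_z_4 = 3.5, radius_4 = 2.5, pos_x_5 = 10.5, pos_y_5 = 9.5, pos_z_5 = 0.5, radius_5 = 3.5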